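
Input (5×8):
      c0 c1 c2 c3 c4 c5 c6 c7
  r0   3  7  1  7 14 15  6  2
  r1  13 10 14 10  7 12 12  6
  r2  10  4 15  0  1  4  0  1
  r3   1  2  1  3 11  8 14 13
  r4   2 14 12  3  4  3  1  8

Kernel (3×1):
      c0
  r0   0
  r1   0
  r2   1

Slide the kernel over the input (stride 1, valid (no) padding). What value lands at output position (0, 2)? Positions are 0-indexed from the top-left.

15

The receptive field on the input at this output position is [1 / 14 / 15]. Elementwise product with the kernel and sum: 15·1.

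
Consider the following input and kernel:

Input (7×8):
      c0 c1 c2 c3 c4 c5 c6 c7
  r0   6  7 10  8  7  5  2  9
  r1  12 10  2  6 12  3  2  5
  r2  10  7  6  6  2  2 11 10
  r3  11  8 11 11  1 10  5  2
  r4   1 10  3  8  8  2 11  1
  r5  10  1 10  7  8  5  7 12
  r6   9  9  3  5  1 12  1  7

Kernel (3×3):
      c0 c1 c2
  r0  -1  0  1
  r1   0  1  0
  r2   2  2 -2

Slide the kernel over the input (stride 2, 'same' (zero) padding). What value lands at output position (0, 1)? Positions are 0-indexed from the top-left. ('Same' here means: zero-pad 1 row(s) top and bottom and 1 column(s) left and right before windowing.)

The receptive field on the zero-padded input at this output position is [0 0 0 / 7 10 8 / 10 2 6]. Elementwise product with the kernel and sum: 0·-1 + 0·1 + 10·1 + 10·2 + 2·2 + 6·-2.

22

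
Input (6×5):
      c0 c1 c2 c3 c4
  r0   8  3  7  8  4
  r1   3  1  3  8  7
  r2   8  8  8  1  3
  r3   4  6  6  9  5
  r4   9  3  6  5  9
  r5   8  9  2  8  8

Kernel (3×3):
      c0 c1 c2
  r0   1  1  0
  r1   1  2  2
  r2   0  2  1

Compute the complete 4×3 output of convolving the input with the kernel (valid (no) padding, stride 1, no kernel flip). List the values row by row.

46 50 53
62 51 50
56 69 62
57 49 73

Output[0,0]: The receptive field on the input at this output position is [8 3 7 / 3 1 3 / 8 8 8]. Elementwise product with the kernel and sum: 8·1 + 3·1 + 3·1 + 1·2 + 3·2 + 8·2 + 8·1.
Output[0,1]: The receptive field on the input at this output position is [3 7 8 / 1 3 8 / 8 8 1]. Elementwise product with the kernel and sum: 3·1 + 7·1 + 1·1 + 3·2 + 8·2 + 8·2 + 1·1.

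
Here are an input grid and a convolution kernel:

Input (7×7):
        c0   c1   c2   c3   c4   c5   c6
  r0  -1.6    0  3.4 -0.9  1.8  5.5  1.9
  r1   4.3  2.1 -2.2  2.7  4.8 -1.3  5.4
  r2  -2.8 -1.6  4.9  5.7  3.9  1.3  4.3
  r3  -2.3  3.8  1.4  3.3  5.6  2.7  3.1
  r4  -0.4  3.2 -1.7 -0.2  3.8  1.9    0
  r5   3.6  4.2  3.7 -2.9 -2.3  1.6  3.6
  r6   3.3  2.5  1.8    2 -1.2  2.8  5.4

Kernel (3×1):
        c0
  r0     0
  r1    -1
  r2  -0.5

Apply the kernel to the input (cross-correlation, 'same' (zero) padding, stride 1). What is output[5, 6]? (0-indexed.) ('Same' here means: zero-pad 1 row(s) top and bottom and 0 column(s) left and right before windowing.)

The receptive field on the zero-padded input at this output position is [0 / 3.6 / 5.4]. Elementwise product with the kernel and sum: 3.6·-1 + 5.4·-0.5.

-6.3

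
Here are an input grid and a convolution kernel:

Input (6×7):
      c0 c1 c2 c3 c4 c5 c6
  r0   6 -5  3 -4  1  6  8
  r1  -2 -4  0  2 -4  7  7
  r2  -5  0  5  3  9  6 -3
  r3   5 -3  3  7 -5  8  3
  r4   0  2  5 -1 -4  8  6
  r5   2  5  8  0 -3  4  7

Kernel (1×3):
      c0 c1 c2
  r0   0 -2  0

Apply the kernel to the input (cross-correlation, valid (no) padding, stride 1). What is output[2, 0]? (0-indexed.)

0

The receptive field on the input at this output position is [-5 0 5]. Elementwise product with the kernel and sum: 0·-2.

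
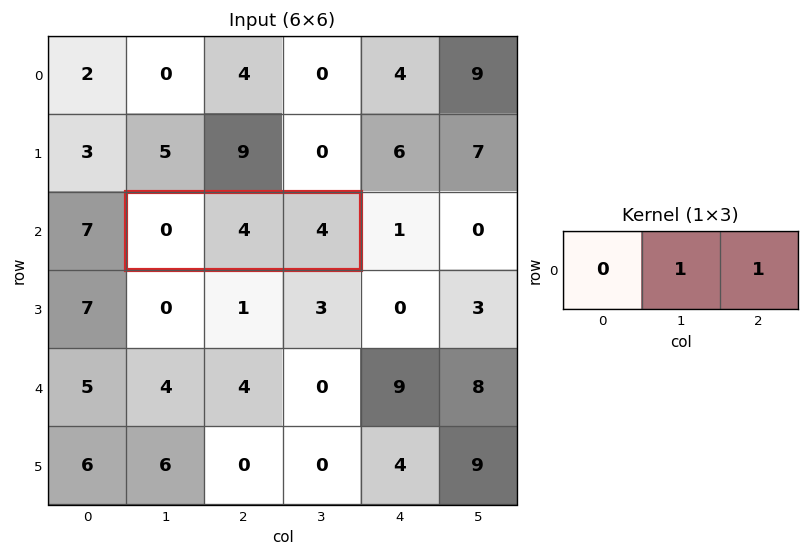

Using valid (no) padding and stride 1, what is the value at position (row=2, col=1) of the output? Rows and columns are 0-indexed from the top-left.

The receptive field on the input at this output position is [0 4 4]. Elementwise product with the kernel and sum: 4·1 + 4·1.

8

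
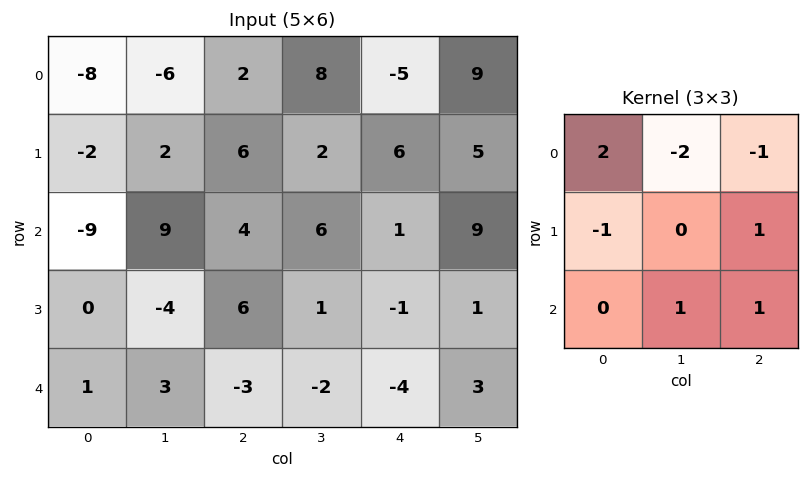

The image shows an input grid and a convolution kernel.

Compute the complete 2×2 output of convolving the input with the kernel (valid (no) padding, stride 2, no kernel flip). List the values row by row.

Output[0,0]: The receptive field on the input at this output position is [-8 -6 2 / -2 2 6 / -9 9 4]. Elementwise product with the kernel and sum: -8·2 + -6·-2 + 2·-1 + -2·-1 + 6·1 + 9·1 + 4·1.
Output[0,1]: The receptive field on the input at this output position is [2 8 -5 / 6 2 6 / 4 6 1]. Elementwise product with the kernel and sum: 2·2 + 8·-2 + -5·-1 + 6·-1 + 6·1 + 6·1 + 1·1.

15 0
-34 -18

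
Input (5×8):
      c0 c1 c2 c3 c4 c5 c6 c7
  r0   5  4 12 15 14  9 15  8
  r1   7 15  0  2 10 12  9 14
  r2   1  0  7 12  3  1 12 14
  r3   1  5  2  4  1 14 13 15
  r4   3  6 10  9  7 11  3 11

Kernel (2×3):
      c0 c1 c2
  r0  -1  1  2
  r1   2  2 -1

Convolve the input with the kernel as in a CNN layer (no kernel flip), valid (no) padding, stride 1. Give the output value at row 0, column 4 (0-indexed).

The receptive field on the input at this output position is [14 9 15 / 10 12 9]. Elementwise product with the kernel and sum: 14·-1 + 9·1 + 15·2 + 10·2 + 12·2 + 9·-1.

60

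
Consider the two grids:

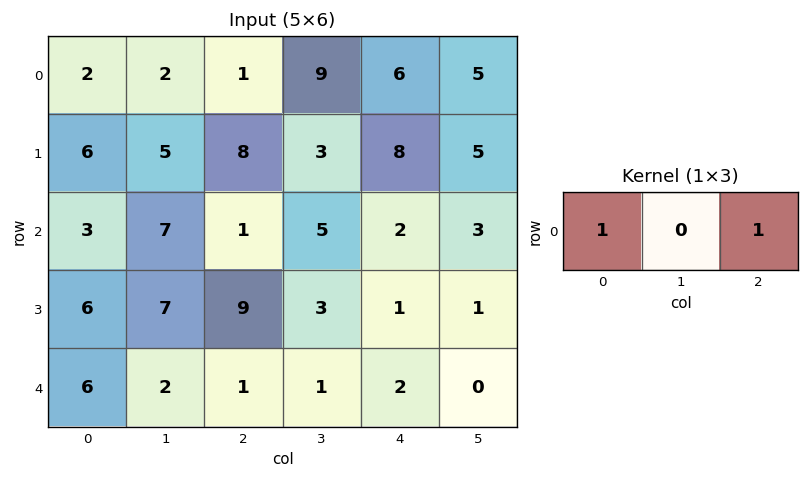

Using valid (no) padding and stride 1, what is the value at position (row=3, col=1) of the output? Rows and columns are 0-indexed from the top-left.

10

The receptive field on the input at this output position is [7 9 3]. Elementwise product with the kernel and sum: 7·1 + 3·1.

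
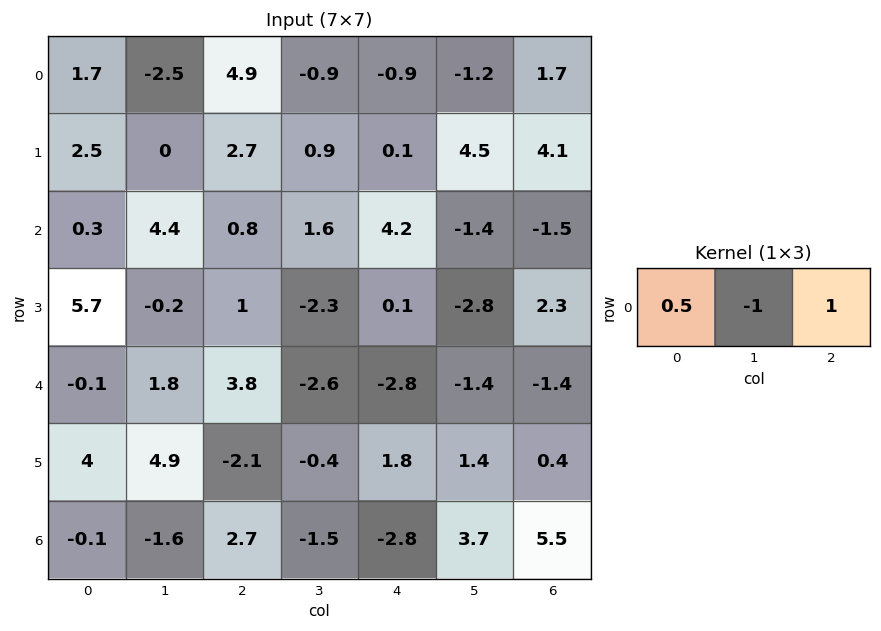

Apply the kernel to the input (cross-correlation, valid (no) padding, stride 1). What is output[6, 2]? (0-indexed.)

The receptive field on the input at this output position is [2.7 -1.5 -2.8]. Elementwise product with the kernel and sum: 2.7·0.5 + -1.5·-1 + -2.8·1.

0.05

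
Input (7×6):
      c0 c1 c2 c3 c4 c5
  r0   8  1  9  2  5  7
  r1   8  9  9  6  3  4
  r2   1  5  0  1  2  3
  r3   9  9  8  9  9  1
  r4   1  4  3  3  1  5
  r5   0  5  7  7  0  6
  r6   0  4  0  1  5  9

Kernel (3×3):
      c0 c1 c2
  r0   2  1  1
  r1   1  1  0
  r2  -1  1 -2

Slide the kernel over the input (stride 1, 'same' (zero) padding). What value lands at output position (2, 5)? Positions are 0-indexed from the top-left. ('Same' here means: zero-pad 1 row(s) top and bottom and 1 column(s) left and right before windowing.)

The receptive field on the zero-padded input at this output position is [3 4 0 / 2 3 0 / 9 1 0]. Elementwise product with the kernel and sum: 3·2 + 4·1 + 0·1 + 2·1 + 3·1 + 9·-1 + 1·1 + 0·-2.

7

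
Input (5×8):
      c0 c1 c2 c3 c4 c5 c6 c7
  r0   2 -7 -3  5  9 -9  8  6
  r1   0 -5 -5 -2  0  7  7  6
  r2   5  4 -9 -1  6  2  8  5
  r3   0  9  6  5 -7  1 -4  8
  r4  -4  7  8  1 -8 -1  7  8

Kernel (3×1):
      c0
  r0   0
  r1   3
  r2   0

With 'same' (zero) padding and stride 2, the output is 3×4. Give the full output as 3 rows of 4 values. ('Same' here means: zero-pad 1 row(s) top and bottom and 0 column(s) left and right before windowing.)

Output[0,0]: The receptive field on the zero-padded input at this output position is [0 / 2 / 0]. Elementwise product with the kernel and sum: 2·3.

6 -9 27 24
15 -27 18 24
-12 24 -24 21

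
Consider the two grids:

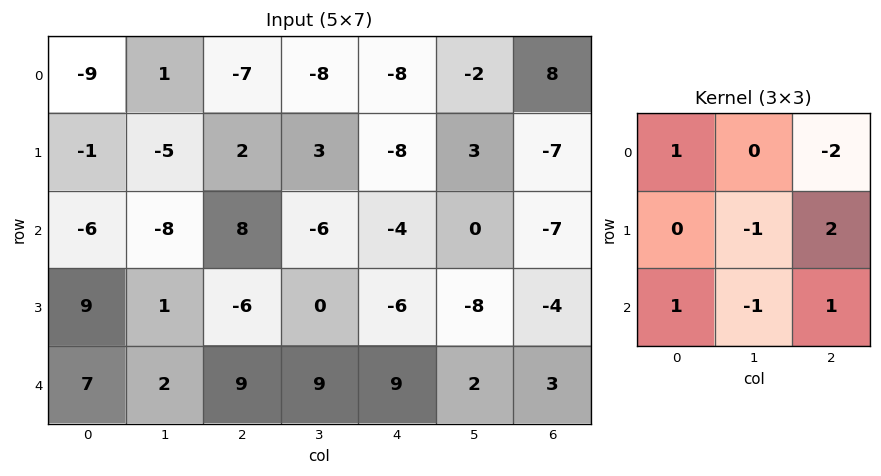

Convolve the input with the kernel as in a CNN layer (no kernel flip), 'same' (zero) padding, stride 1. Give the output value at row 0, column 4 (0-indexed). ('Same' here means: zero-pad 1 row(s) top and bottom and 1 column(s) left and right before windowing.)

The receptive field on the zero-padded input at this output position is [0 0 0 / -8 -8 -2 / 3 -8 3]. Elementwise product with the kernel and sum: 0·1 + 0·-2 + -8·-1 + -2·2 + 3·1 + -8·-1 + 3·1.

18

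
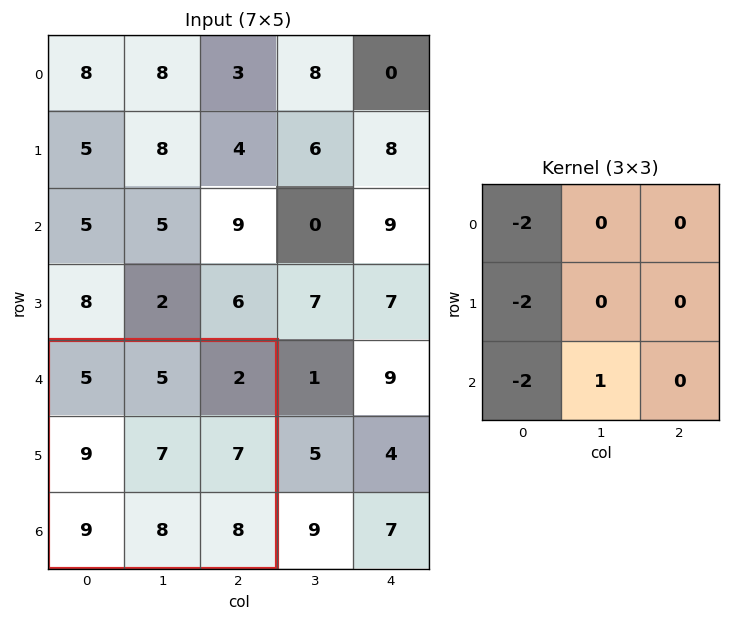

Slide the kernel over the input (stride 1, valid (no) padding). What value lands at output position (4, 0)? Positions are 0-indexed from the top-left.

The receptive field on the input at this output position is [5 5 2 / 9 7 7 / 9 8 8]. Elementwise product with the kernel and sum: 5·-2 + 9·-2 + 9·-2 + 8·1.

-38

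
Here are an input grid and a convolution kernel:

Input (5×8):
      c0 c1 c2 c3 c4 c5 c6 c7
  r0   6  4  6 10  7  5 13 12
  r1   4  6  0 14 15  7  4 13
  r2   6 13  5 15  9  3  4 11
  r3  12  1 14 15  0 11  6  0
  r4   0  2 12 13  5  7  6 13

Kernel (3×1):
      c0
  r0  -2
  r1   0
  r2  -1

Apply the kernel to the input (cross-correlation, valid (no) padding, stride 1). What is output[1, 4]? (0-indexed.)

-30

The receptive field on the input at this output position is [15 / 9 / 0]. Elementwise product with the kernel and sum: 15·-2 + 0·-1.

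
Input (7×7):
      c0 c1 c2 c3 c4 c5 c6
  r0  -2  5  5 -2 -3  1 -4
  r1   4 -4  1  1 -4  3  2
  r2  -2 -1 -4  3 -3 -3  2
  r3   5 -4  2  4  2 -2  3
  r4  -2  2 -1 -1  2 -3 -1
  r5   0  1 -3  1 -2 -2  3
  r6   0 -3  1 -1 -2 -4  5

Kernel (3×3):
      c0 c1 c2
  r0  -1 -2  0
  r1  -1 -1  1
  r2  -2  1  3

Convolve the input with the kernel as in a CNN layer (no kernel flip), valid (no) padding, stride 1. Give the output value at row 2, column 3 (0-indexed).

The receptive field on the input at this output position is [3 -3 -3 / 4 2 -2 / -1 2 -3]. Elementwise product with the kernel and sum: 3·-1 + -3·-2 + 4·-1 + 2·-1 + -2·1 + -1·-2 + 2·1 + -3·3.

-10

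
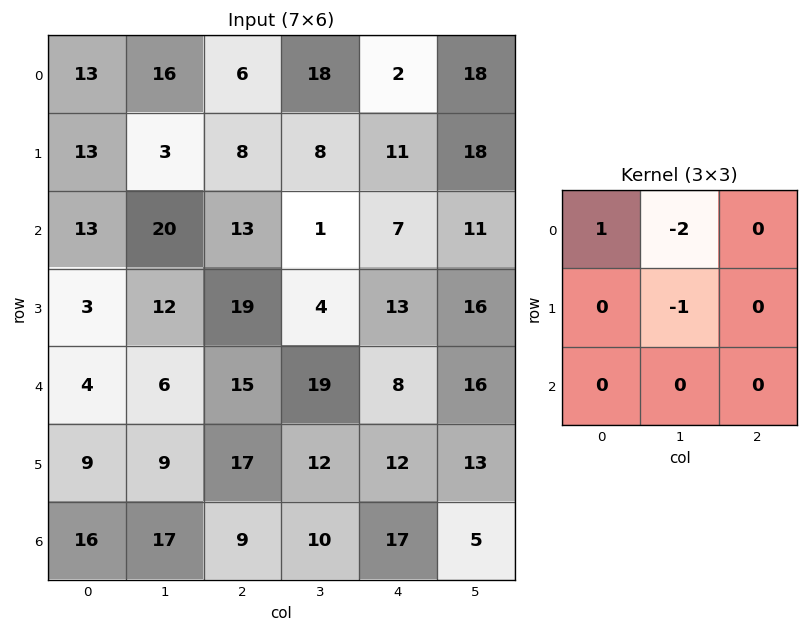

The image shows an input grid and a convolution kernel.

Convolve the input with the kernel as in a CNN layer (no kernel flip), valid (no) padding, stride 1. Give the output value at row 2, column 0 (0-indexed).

The receptive field on the input at this output position is [13 20 13 / 3 12 19 / 4 6 15]. Elementwise product with the kernel and sum: 13·1 + 20·-2 + 12·-1.

-39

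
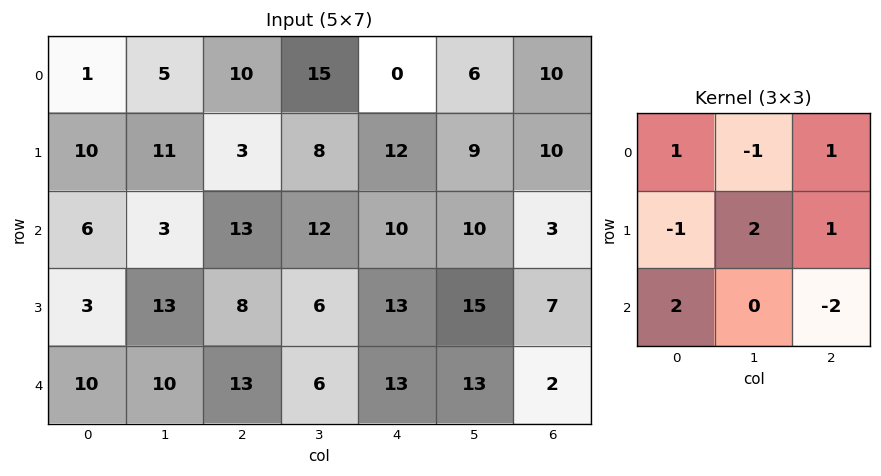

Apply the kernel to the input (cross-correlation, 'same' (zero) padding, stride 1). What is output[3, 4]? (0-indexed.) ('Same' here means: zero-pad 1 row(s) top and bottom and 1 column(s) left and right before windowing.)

The receptive field on the zero-padded input at this output position is [12 10 10 / 6 13 15 / 6 13 13]. Elementwise product with the kernel and sum: 12·1 + 10·-1 + 10·1 + 6·-1 + 13·2 + 15·1 + 6·2 + 13·-2.

33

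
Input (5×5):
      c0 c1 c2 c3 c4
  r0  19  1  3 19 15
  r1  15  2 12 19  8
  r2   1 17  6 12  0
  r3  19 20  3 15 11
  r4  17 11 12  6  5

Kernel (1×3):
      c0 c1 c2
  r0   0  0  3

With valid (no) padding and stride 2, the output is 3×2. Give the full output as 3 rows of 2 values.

Output[0,0]: The receptive field on the input at this output position is [19 1 3]. Elementwise product with the kernel and sum: 3·3.
Output[0,1]: The receptive field on the input at this output position is [3 19 15]. Elementwise product with the kernel and sum: 15·3.

9 45
18 0
36 15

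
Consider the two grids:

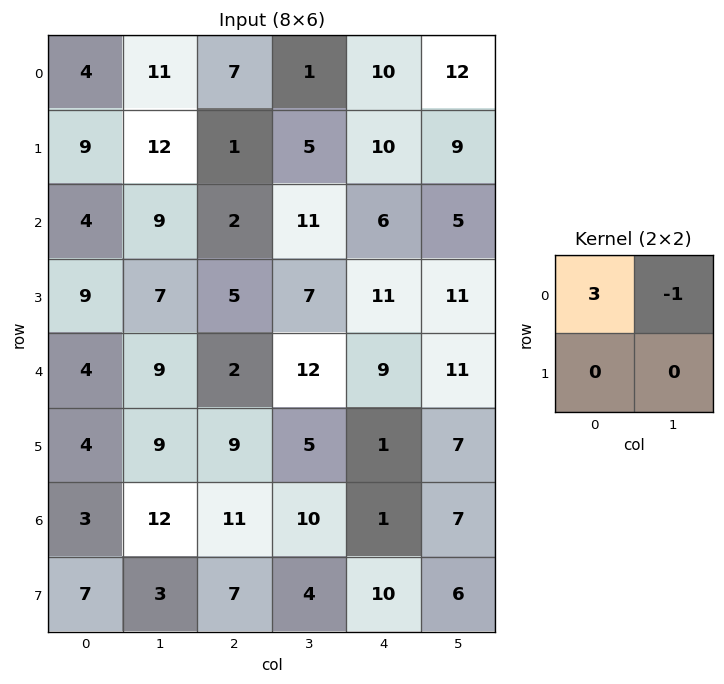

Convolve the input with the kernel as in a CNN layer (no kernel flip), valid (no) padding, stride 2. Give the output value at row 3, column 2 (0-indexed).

The receptive field on the input at this output position is [1 7 / 10 6]. Elementwise product with the kernel and sum: 1·3 + 7·-1.

-4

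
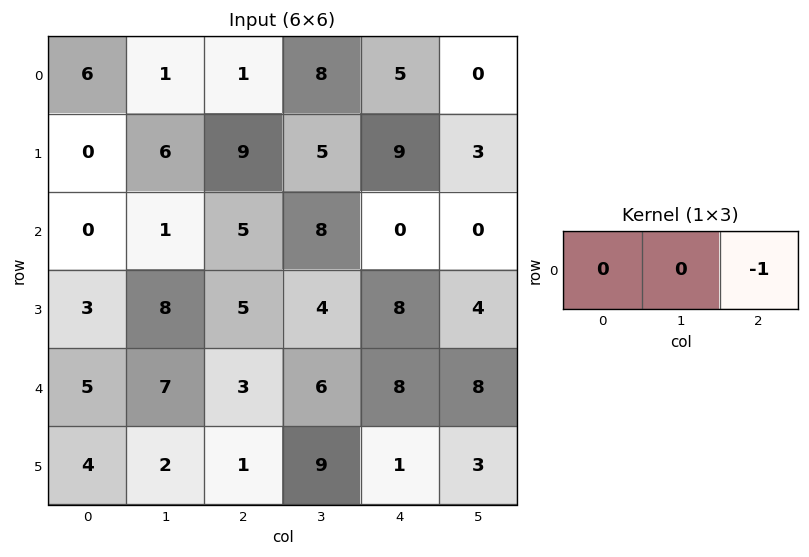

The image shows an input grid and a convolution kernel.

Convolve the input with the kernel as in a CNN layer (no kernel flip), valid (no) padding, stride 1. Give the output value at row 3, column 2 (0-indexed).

-8

The receptive field on the input at this output position is [5 4 8]. Elementwise product with the kernel and sum: 8·-1.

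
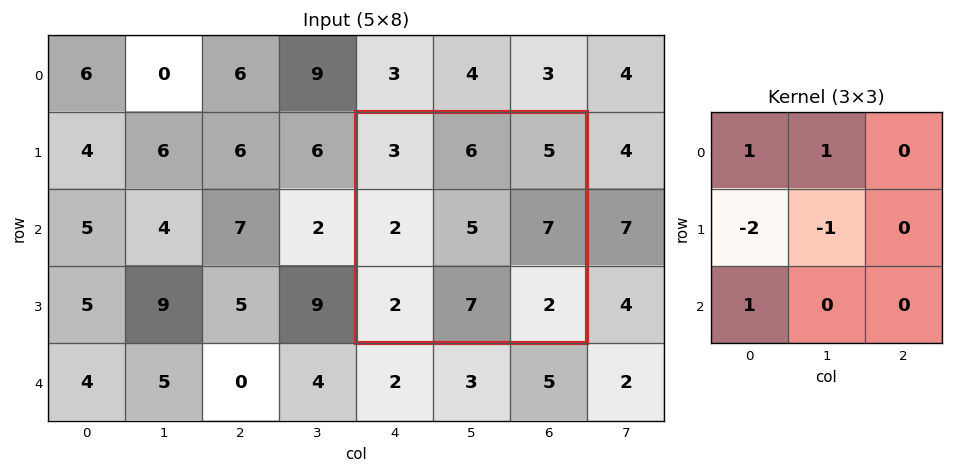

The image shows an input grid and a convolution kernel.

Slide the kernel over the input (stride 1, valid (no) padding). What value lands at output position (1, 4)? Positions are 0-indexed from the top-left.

2

The receptive field on the input at this output position is [3 6 5 / 2 5 7 / 2 7 2]. Elementwise product with the kernel and sum: 3·1 + 6·1 + 2·-2 + 5·-1 + 2·1.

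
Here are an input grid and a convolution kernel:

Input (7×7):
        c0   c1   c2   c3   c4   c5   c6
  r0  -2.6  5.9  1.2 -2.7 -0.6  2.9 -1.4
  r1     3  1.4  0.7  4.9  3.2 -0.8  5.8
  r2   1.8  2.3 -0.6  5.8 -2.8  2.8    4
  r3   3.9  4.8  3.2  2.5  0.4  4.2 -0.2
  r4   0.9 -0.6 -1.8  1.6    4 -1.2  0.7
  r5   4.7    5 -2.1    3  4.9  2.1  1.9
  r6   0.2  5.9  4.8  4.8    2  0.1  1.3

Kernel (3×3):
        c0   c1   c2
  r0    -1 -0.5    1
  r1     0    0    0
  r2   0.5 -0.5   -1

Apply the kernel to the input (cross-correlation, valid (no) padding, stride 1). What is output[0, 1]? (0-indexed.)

The receptive field on the input at this output position is [5.9 1.2 -2.7 / 1.4 0.7 4.9 / 2.3 -0.6 5.8]. Elementwise product with the kernel and sum: 5.9·-1 + 1.2·-0.5 + -2.7·1 + 2.3·0.5 + -0.6·-0.5 + 5.8·-1.

-13.55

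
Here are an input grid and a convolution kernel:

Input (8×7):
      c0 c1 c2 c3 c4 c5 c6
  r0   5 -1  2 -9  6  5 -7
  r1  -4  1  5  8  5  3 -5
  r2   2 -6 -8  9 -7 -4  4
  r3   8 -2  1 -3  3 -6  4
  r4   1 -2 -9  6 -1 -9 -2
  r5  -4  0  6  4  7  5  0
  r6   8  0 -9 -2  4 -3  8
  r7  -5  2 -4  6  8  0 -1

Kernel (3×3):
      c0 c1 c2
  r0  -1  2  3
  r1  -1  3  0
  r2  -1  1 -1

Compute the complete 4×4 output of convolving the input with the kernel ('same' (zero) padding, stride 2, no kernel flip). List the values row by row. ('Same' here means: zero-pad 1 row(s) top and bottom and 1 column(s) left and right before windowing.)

10 3 21 -34
11 21 -7 13
9 -28 -20 12
9 -15 41 21

Output[0,0]: The receptive field on the zero-padded input at this output position is [0 0 0 / 0 5 -1 / 0 -4 1]. Elementwise product with the kernel and sum: 0·-1 + 0·2 + 0·3 + 0·-1 + 5·3 + 0·-1 + -4·1 + 1·-1.
Output[0,1]: The receptive field on the zero-padded input at this output position is [0 0 0 / -1 2 -9 / 1 5 8]. Elementwise product with the kernel and sum: 0·-1 + 0·2 + 0·3 + -1·-1 + 2·3 + 1·-1 + 5·1 + 8·-1.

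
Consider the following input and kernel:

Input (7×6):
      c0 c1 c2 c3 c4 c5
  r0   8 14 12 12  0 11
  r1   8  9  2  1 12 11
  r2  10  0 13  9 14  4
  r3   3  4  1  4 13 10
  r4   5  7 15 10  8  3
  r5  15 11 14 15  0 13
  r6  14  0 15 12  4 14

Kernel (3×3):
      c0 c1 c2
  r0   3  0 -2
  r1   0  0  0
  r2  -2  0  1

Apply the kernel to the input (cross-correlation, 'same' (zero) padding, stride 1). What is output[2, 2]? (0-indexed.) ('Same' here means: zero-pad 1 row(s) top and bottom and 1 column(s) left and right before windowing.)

21

The receptive field on the zero-padded input at this output position is [9 2 1 / 0 13 9 / 4 1 4]. Elementwise product with the kernel and sum: 9·3 + 1·-2 + 4·-2 + 4·1.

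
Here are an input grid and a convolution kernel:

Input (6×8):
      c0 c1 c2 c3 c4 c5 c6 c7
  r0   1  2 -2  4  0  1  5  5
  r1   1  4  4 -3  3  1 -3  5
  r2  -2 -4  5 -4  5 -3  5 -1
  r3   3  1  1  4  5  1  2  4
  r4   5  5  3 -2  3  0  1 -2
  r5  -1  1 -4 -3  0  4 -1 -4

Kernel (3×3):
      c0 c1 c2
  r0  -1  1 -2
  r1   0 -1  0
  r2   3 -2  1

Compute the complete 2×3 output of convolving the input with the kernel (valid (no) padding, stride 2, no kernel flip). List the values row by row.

Output[0,0]: The receptive field on the input at this output position is [1 2 -2 / 1 4 4 / -2 -4 5]. Elementwise product with the kernel and sum: 1·-1 + 2·1 + -2·-2 + 4·-1 + -2·3 + -4·-2 + 5·1.

8 37 16
-5 -7 -9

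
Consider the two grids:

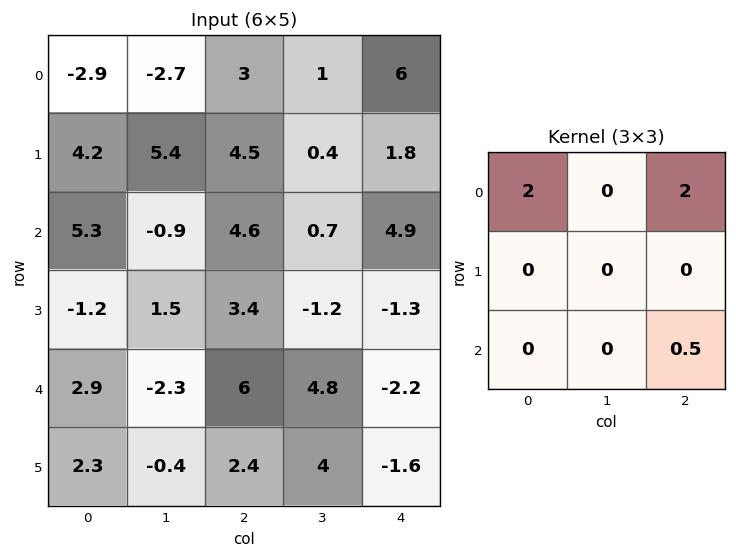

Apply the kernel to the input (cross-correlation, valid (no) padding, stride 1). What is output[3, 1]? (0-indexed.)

2.6

The receptive field on the input at this output position is [1.5 3.4 -1.2 / -2.3 6 4.8 / -0.4 2.4 4]. Elementwise product with the kernel and sum: 1.5·2 + -1.2·2 + 4·0.5.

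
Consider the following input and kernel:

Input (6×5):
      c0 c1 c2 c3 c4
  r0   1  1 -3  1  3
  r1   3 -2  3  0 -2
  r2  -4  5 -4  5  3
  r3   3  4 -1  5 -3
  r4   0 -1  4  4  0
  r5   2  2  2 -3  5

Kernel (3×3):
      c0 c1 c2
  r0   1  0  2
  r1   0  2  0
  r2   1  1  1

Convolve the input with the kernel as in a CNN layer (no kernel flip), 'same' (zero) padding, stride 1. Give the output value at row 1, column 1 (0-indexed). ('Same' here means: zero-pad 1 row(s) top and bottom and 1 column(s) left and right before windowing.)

-12

The receptive field on the zero-padded input at this output position is [1 1 -3 / 3 -2 3 / -4 5 -4]. Elementwise product with the kernel and sum: 1·1 + -3·2 + -2·2 + -4·1 + 5·1 + -4·1.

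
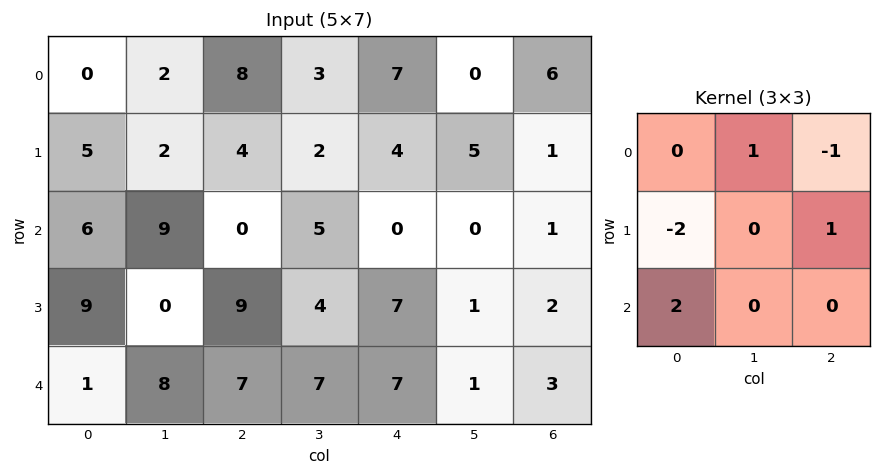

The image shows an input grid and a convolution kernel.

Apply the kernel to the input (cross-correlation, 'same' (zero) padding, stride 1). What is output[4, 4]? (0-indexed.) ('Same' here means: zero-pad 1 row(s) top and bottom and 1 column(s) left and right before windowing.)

-7

The receptive field on the zero-padded input at this output position is [4 7 1 / 7 7 1 / 0 0 0]. Elementwise product with the kernel and sum: 7·1 + 1·-1 + 7·-2 + 1·1 + 0·2.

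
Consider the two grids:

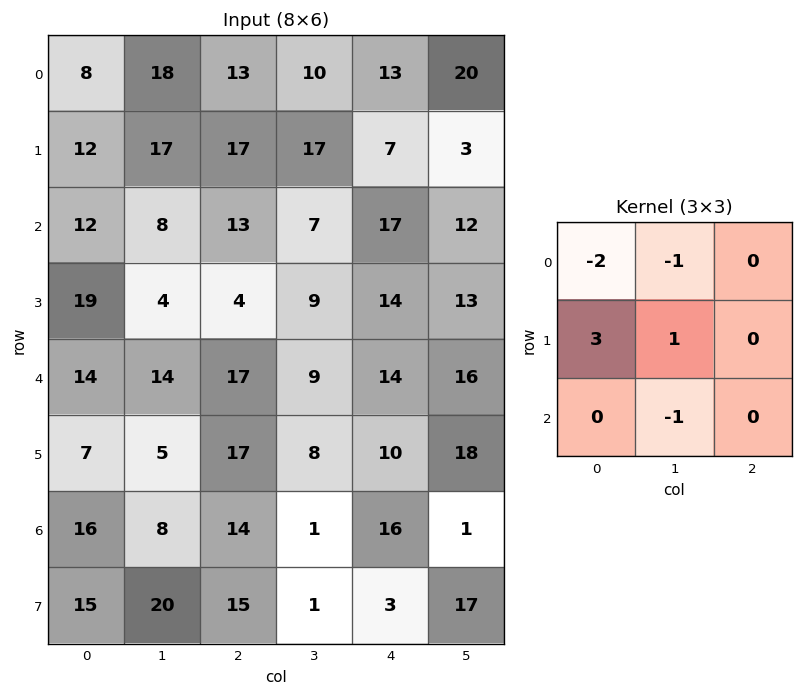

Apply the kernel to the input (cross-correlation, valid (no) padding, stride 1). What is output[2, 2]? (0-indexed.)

The receptive field on the input at this output position is [13 7 17 / 4 9 14 / 17 9 14]. Elementwise product with the kernel and sum: 13·-2 + 7·-1 + 4·3 + 9·1 + 9·-1.

-21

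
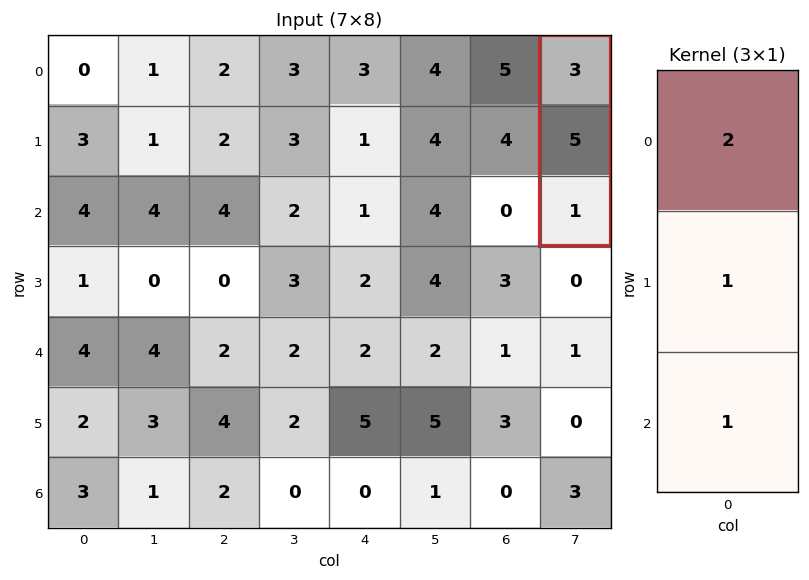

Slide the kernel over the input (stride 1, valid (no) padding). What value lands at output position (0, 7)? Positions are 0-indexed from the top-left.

12

The receptive field on the input at this output position is [3 / 5 / 1]. Elementwise product with the kernel and sum: 3·2 + 5·1 + 1·1.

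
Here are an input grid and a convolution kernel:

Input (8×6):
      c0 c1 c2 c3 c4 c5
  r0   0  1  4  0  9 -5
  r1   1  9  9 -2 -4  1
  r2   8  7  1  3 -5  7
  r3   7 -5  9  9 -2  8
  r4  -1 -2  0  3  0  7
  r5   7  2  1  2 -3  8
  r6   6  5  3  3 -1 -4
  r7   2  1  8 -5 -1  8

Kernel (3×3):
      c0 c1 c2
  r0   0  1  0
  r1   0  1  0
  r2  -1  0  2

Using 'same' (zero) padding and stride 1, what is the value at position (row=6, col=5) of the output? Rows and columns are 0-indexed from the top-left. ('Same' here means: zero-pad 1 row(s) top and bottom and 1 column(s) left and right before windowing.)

5

The receptive field on the zero-padded input at this output position is [-3 8 0 / -1 -4 0 / -1 8 0]. Elementwise product with the kernel and sum: 8·1 + -4·1 + -1·-1 + 0·2.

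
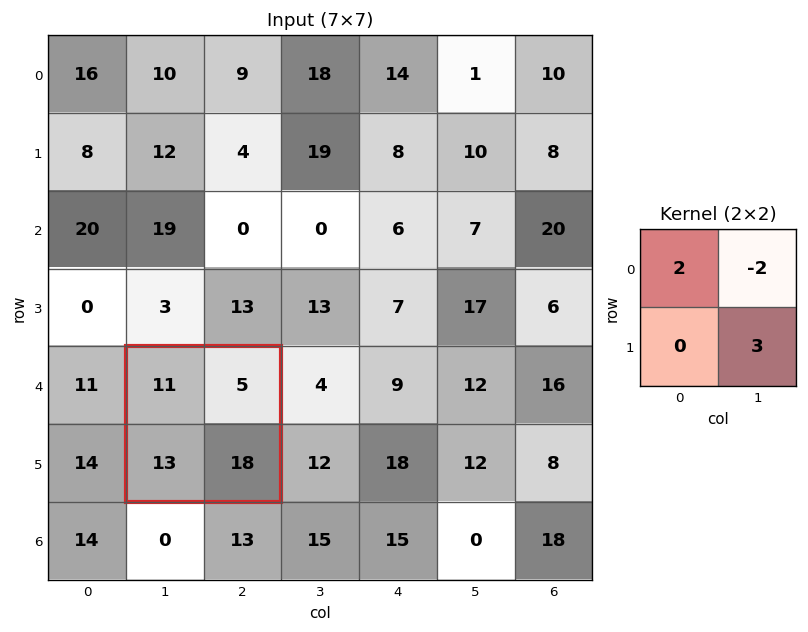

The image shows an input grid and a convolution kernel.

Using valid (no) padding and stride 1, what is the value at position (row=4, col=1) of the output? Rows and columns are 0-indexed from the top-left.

66

The receptive field on the input at this output position is [11 5 / 13 18]. Elementwise product with the kernel and sum: 11·2 + 5·-2 + 18·3.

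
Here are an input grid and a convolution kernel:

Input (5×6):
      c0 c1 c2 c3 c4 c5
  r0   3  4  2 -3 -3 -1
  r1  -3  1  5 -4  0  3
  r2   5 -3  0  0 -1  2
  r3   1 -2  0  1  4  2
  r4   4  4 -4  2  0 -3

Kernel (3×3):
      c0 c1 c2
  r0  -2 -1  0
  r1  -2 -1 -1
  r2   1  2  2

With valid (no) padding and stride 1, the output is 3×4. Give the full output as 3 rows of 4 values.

Output[0,0]: The receptive field on the input at this output position is [3 4 2 / -3 1 5 / 5 -3 0]. Elementwise product with the kernel and sum: 3·-2 + 4·-1 + -3·-2 + 1·-1 + 5·-1 + 5·1 + -3·2 + 0·2.

-11 -16 -9 16
-5 -1 5 20
-3 9 -5 -11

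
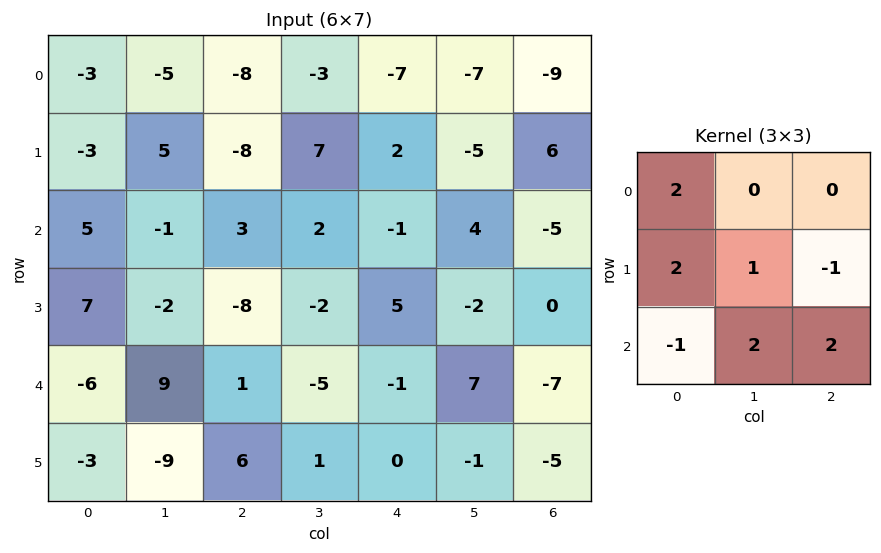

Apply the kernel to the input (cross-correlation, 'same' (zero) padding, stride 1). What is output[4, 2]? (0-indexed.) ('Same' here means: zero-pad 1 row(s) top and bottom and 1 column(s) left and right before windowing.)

43

The receptive field on the zero-padded input at this output position is [-2 -8 -2 / 9 1 -5 / -9 6 1]. Elementwise product with the kernel and sum: -2·2 + 9·2 + 1·1 + -5·-1 + -9·-1 + 6·2 + 1·2.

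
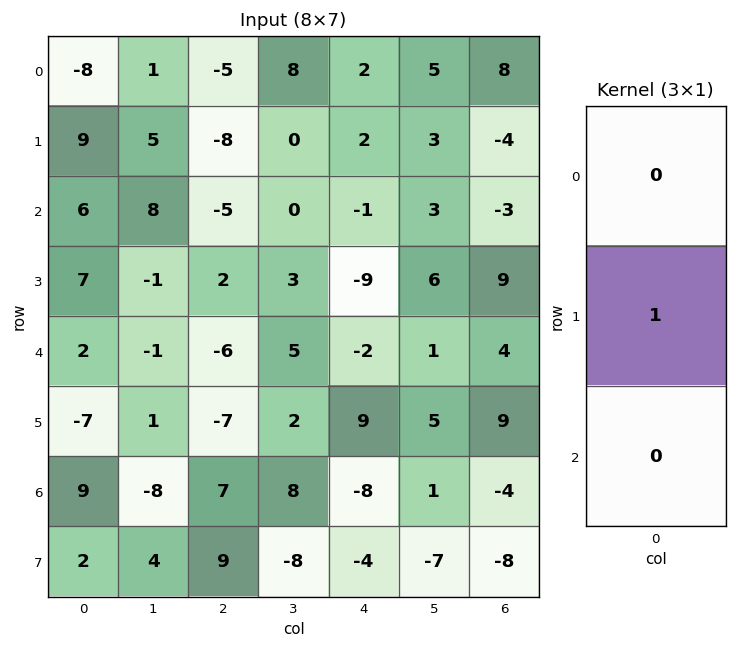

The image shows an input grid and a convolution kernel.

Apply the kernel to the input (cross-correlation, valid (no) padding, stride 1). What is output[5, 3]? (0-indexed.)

The receptive field on the input at this output position is [2 / 8 / -8]. Elementwise product with the kernel and sum: 8·1.

8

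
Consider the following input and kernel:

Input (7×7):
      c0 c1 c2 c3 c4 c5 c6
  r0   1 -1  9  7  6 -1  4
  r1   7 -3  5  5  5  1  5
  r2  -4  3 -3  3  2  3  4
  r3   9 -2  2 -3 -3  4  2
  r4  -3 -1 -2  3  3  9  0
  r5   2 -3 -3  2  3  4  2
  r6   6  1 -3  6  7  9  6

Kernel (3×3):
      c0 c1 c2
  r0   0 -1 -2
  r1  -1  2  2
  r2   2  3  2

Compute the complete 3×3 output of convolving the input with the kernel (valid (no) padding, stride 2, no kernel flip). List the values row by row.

Output[0,0]: The receptive field on the input at this output position is [1 -1 9 / 7 -3 5 / -4 3 -3]. Elementwise product with the kernel and sum: -1·-1 + 9·-2 + 7·-1 + -3·2 + 5·2 + -4·2 + 3·3 + -3·2.

-25 3 21
-19 -10 37
0 30 53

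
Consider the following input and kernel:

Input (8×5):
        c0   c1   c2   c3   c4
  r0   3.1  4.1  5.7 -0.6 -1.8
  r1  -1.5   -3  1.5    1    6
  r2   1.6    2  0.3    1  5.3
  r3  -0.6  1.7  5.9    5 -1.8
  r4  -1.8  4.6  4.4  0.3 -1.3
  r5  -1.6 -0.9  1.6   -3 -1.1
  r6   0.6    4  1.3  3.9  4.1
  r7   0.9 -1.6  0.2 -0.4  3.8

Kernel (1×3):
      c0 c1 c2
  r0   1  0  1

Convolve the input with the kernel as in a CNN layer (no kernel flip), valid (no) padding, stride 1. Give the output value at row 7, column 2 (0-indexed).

The receptive field on the input at this output position is [0.2 -0.4 3.8]. Elementwise product with the kernel and sum: 0.2·1 + 3.8·1.

4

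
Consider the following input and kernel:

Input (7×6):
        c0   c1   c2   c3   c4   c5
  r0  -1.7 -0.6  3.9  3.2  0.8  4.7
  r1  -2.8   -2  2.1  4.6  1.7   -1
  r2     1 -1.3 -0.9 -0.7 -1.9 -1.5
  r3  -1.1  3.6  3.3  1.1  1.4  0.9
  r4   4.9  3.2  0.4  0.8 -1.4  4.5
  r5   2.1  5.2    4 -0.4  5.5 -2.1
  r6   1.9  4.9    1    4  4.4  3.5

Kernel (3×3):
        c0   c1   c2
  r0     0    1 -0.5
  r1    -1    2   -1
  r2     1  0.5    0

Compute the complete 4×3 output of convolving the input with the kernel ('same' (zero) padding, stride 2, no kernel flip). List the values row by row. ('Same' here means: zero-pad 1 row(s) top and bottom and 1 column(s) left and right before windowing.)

-4.2 4.25 -0.85
0.95 5.25 2.4
4.75 6.75 -4.8
-1.6 -2.7 7.85

Output[0,0]: The receptive field on the zero-padded input at this output position is [0 0 0 / 0 -1.7 -0.6 / 0 -2.8 -2]. Elementwise product with the kernel and sum: 0·1 + 0·-0.5 + 0·-1 + -1.7·2 + -0.6·-1 + 0·1 + -2.8·0.5.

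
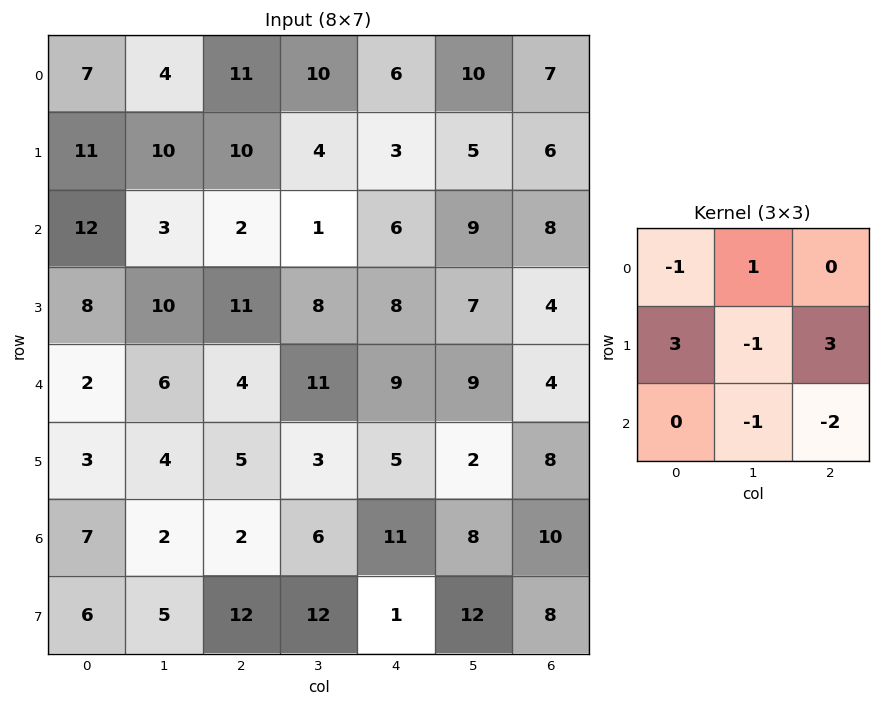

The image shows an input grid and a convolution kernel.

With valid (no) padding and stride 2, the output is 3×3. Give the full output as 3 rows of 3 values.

43 21 1
24 19 15
18 6 9

Output[0,0]: The receptive field on the input at this output position is [7 4 11 / 11 10 10 / 12 3 2]. Elementwise product with the kernel and sum: 7·-1 + 4·1 + 11·3 + 10·-1 + 10·3 + 3·-1 + 2·-2.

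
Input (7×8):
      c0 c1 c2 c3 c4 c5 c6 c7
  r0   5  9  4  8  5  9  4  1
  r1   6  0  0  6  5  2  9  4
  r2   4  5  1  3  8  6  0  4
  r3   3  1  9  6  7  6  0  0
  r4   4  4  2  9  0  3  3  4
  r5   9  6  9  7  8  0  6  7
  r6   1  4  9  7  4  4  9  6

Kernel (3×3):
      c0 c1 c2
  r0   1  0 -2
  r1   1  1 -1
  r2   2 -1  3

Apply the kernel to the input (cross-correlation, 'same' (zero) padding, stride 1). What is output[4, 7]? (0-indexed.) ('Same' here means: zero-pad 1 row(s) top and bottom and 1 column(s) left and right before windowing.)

The receptive field on the zero-padded input at this output position is [0 0 0 / 3 4 0 / 6 7 0]. Elementwise product with the kernel and sum: 0·1 + 0·-2 + 3·1 + 4·1 + 0·-1 + 6·2 + 7·-1 + 0·3.

12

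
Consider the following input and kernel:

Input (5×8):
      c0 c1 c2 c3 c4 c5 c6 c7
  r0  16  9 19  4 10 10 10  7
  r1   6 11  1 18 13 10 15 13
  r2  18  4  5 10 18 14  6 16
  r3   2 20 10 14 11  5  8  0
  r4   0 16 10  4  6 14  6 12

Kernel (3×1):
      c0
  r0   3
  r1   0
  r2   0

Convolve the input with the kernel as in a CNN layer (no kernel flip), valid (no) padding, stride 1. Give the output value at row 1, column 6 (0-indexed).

The receptive field on the input at this output position is [15 / 6 / 8]. Elementwise product with the kernel and sum: 15·3.

45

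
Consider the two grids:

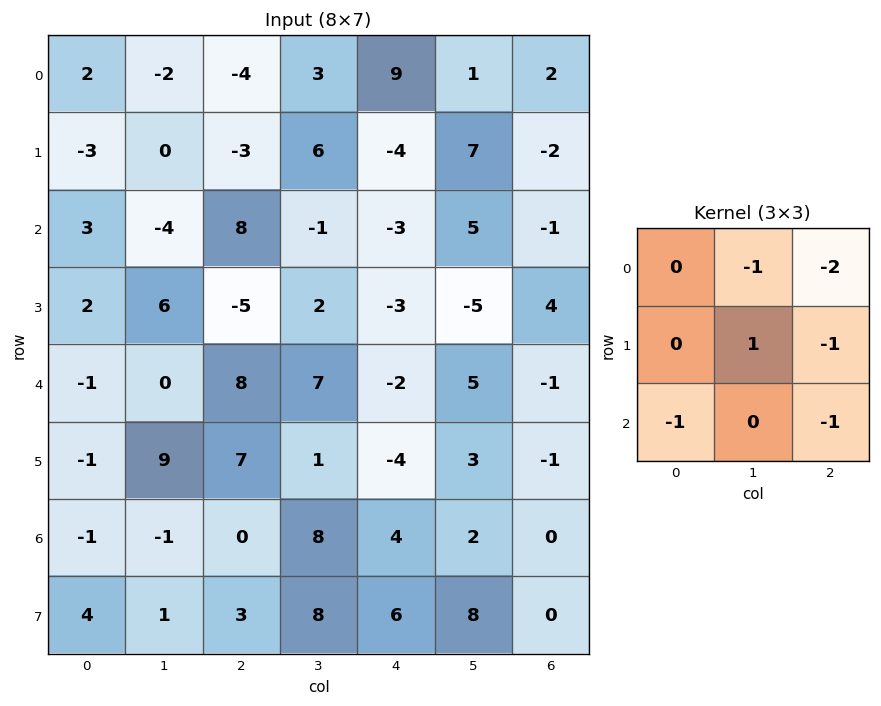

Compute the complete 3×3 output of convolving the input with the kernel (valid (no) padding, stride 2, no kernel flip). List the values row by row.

Output[0,0]: The receptive field on the input at this output position is [2 -2 -4 / -3 0 -3 / 3 -4 8]. Elementwise product with the kernel and sum: -2·-1 + -4·-2 + 0·1 + -3·-1 + 3·-1 + 8·-1.
Output[0,1]: The receptive field on the input at this output position is [-4 3 9 / -3 6 -4 / 8 -1 -3]. Elementwise product with the kernel and sum: 3·-1 + 9·-2 + 6·1 + -4·-1 + 8·-1 + -3·-1.

2 -16 8
-8 6 -9
-13 -2 -3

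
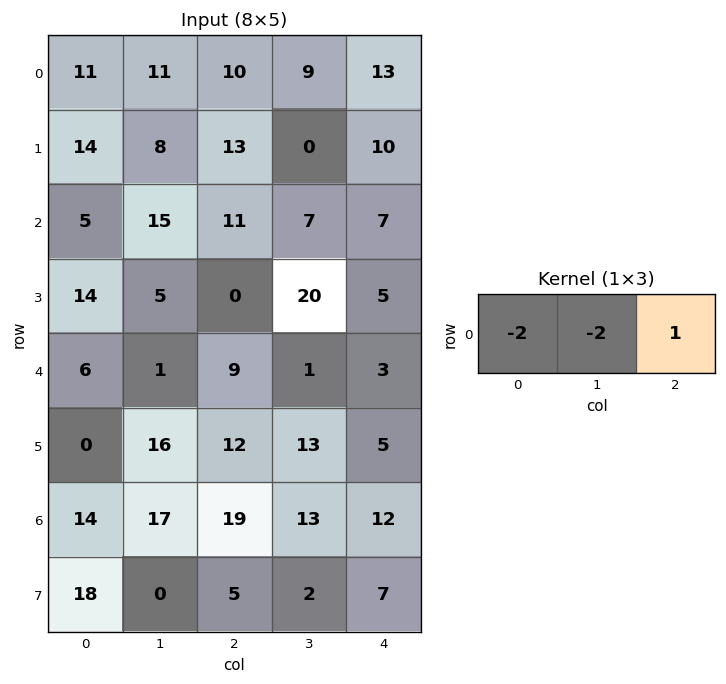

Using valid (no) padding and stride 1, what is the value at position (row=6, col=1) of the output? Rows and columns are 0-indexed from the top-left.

The receptive field on the input at this output position is [17 19 13]. Elementwise product with the kernel and sum: 17·-2 + 19·-2 + 13·1.

-59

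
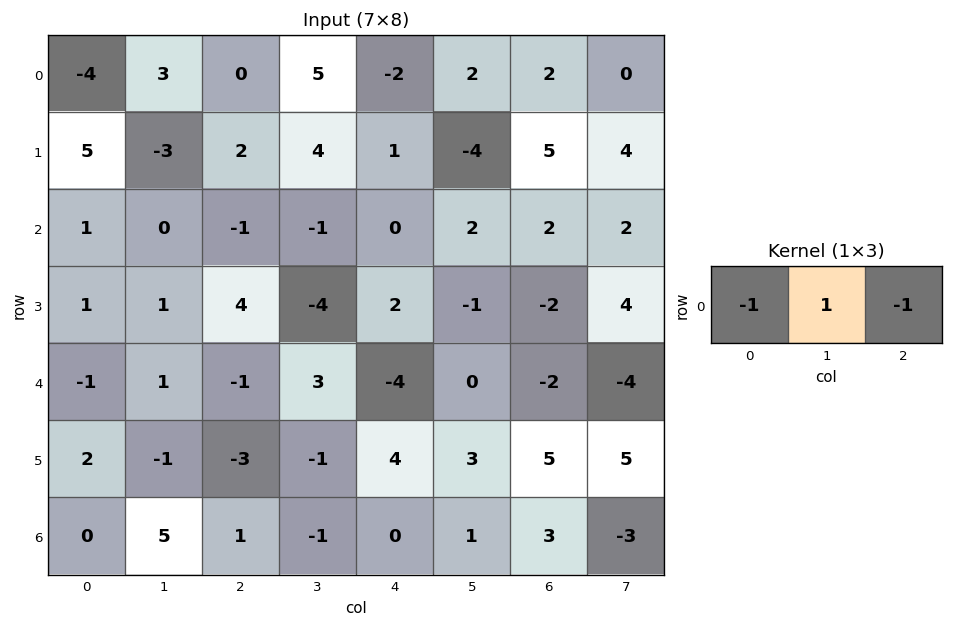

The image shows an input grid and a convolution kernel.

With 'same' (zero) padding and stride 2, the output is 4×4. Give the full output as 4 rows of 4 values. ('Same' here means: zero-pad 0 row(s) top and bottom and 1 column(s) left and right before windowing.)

-7 -8 -9 0
1 0 -1 -2
-2 -5 -7 2
-5 -3 0 5

Output[0,0]: The receptive field on the zero-padded input at this output position is [0 -4 3]. Elementwise product with the kernel and sum: 0·-1 + -4·1 + 3·-1.
Output[0,1]: The receptive field on the zero-padded input at this output position is [3 0 5]. Elementwise product with the kernel and sum: 3·-1 + 0·1 + 5·-1.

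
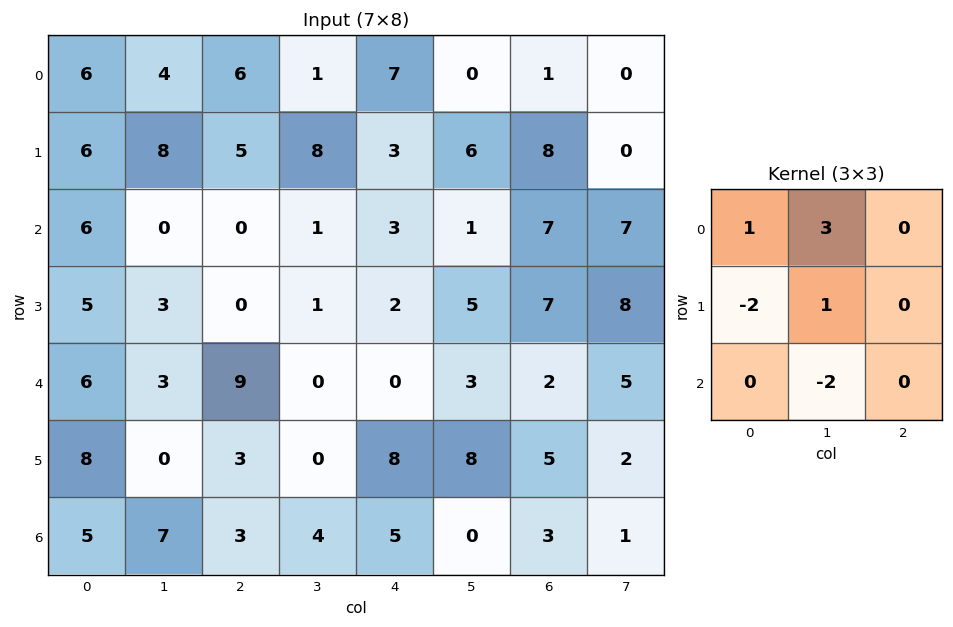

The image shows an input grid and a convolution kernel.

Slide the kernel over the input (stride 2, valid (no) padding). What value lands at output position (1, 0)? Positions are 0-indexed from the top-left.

-7

The receptive field on the input at this output position is [6 0 0 / 5 3 0 / 6 3 9]. Elementwise product with the kernel and sum: 6·1 + 0·3 + 5·-2 + 3·1 + 3·-2.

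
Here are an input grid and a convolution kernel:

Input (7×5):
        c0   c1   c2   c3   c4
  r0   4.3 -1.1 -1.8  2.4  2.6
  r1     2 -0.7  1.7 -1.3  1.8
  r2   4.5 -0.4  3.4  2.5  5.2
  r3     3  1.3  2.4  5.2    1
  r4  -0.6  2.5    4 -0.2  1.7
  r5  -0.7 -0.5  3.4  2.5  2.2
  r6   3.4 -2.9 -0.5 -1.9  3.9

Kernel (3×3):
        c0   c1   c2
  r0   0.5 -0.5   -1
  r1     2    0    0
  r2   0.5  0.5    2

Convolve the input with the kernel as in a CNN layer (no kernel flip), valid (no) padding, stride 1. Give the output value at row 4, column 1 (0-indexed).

-7.05

The receptive field on the input at this output position is [2.5 4 -0.2 / -0.5 3.4 2.5 / -2.9 -0.5 -1.9]. Elementwise product with the kernel and sum: 2.5·0.5 + 4·-0.5 + -0.2·-1 + -0.5·2 + -2.9·0.5 + -0.5·0.5 + -1.9·2.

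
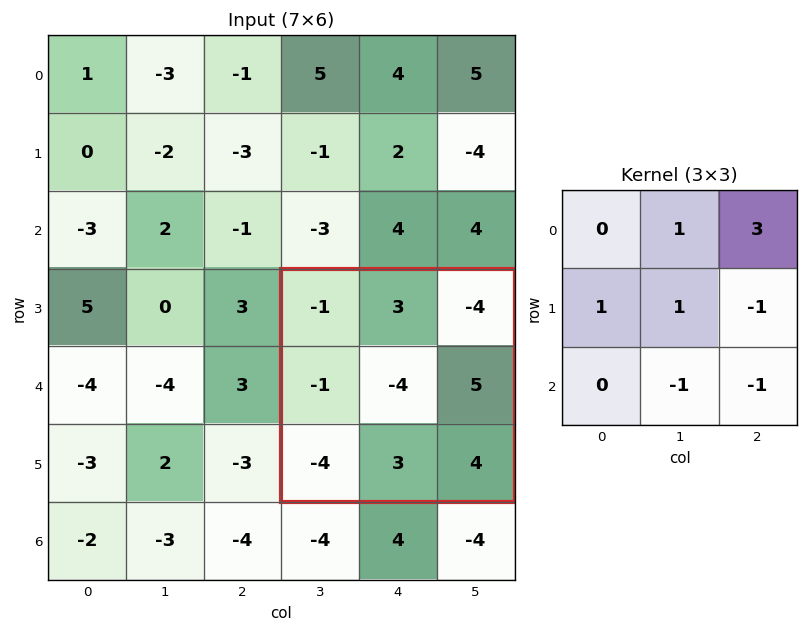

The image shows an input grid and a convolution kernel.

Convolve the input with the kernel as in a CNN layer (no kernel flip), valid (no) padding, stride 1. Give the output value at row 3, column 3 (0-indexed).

-26

The receptive field on the input at this output position is [-1 3 -4 / -1 -4 5 / -4 3 4]. Elementwise product with the kernel and sum: 3·1 + -4·3 + -1·1 + -4·1 + 5·-1 + 3·-1 + 4·-1.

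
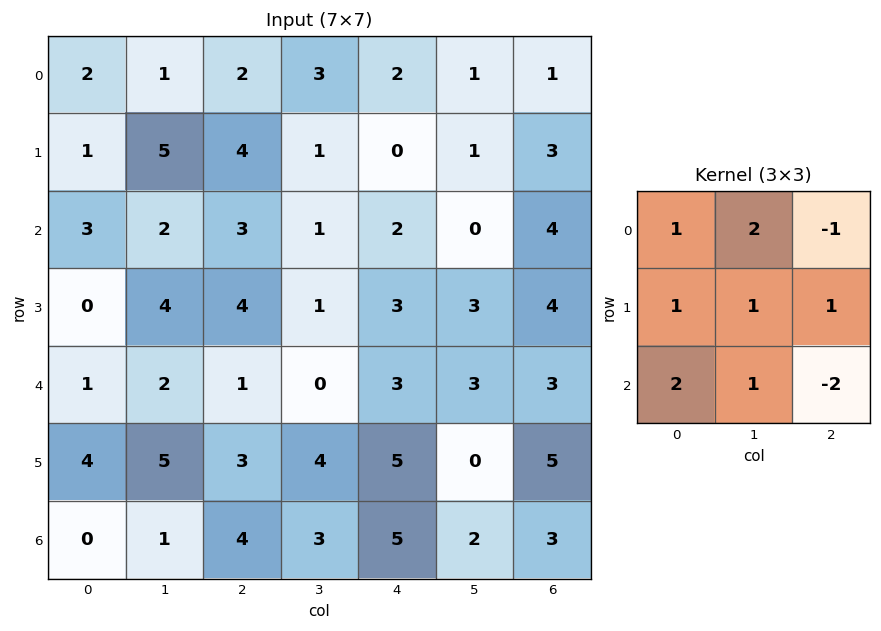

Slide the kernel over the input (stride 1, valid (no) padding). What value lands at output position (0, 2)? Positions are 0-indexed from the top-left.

The receptive field on the input at this output position is [2 3 2 / 4 1 0 / 3 1 2]. Elementwise product with the kernel and sum: 2·1 + 3·2 + 2·-1 + 4·1 + 1·1 + 0·1 + 3·2 + 1·1 + 2·-2.

14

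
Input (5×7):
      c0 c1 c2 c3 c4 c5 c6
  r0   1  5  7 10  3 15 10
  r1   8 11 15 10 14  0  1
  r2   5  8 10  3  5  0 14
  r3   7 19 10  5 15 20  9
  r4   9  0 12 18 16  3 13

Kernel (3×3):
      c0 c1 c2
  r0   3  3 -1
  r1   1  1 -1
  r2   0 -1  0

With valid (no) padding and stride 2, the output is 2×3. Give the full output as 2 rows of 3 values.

7 56 57
45 16 24

Output[0,0]: The receptive field on the input at this output position is [1 5 7 / 8 11 15 / 5 8 10]. Elementwise product with the kernel and sum: 1·3 + 5·3 + 7·-1 + 8·1 + 11·1 + 15·-1 + 8·-1.
Output[0,1]: The receptive field on the input at this output position is [7 10 3 / 15 10 14 / 10 3 5]. Elementwise product with the kernel and sum: 7·3 + 10·3 + 3·-1 + 15·1 + 10·1 + 14·-1 + 3·-1.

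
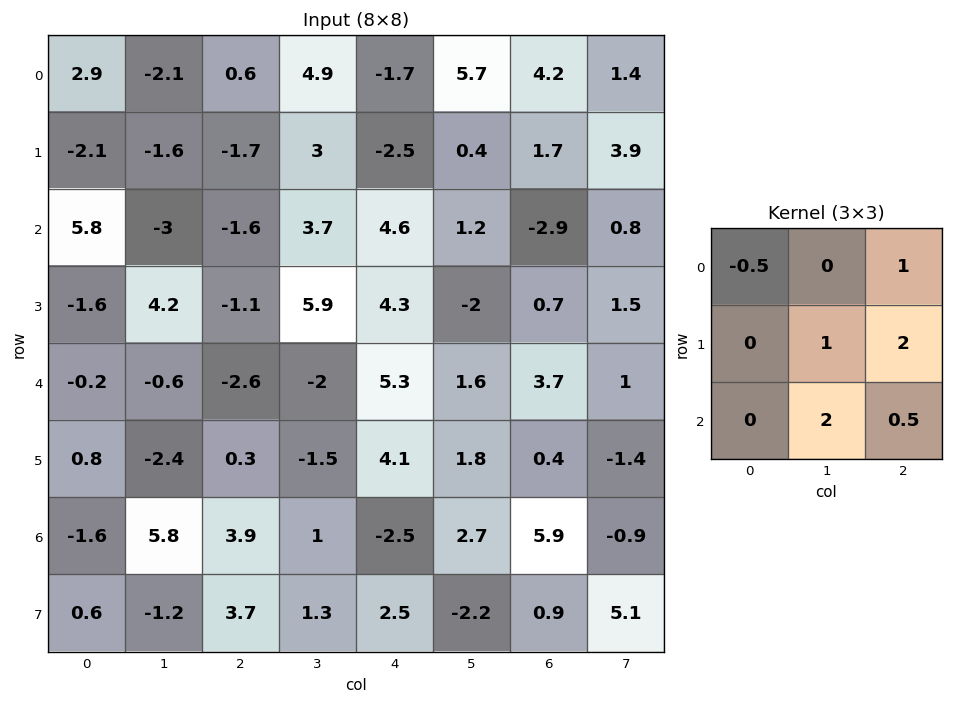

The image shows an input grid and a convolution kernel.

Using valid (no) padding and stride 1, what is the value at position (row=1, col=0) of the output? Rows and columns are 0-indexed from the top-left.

The receptive field on the input at this output position is [-2.1 -1.6 -1.7 / 5.8 -3 -1.6 / -1.6 4.2 -1.1]. Elementwise product with the kernel and sum: -2.1·-0.5 + -1.7·1 + -3·1 + -1.6·2 + 4.2·2 + -1.1·0.5.

1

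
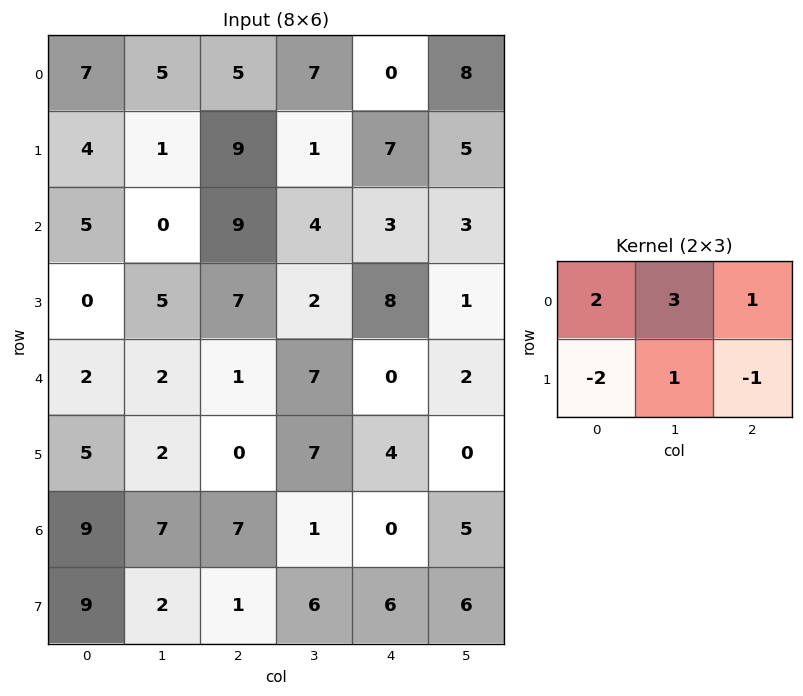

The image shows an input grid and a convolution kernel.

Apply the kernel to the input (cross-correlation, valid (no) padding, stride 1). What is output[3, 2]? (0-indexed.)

33

The receptive field on the input at this output position is [7 2 8 / 1 7 0]. Elementwise product with the kernel and sum: 7·2 + 2·3 + 8·1 + 1·-2 + 7·1 + 0·-1.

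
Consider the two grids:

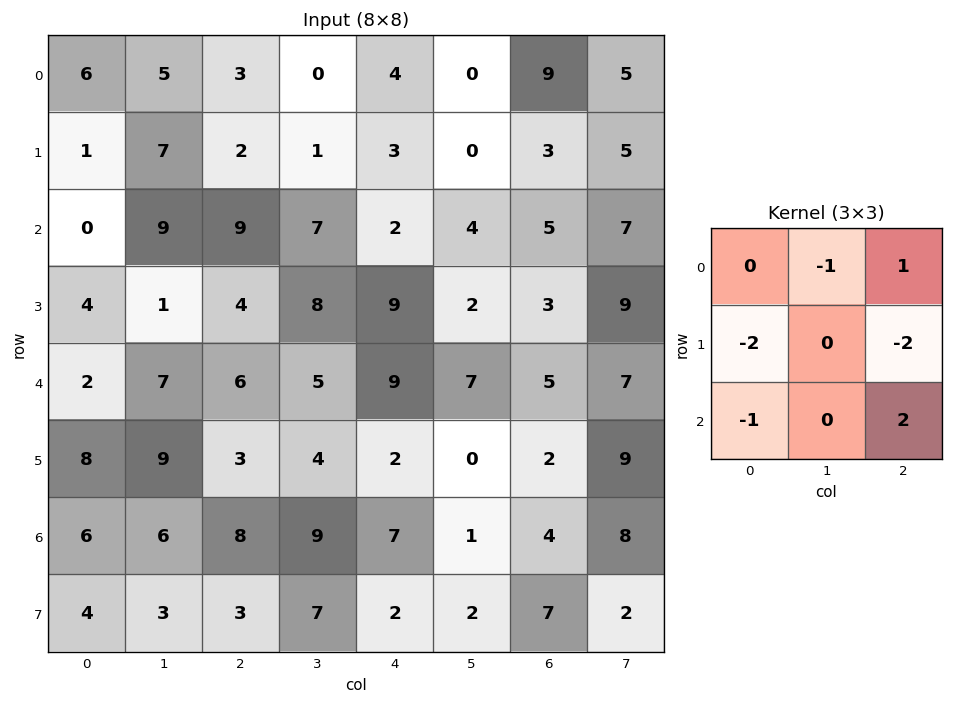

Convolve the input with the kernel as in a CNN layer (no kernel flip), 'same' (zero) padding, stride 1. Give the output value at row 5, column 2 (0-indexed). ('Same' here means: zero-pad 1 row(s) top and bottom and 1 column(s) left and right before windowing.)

-15

The receptive field on the zero-padded input at this output position is [7 6 5 / 9 3 4 / 6 8 9]. Elementwise product with the kernel and sum: 6·-1 + 5·1 + 9·-2 + 4·-2 + 6·-1 + 9·2.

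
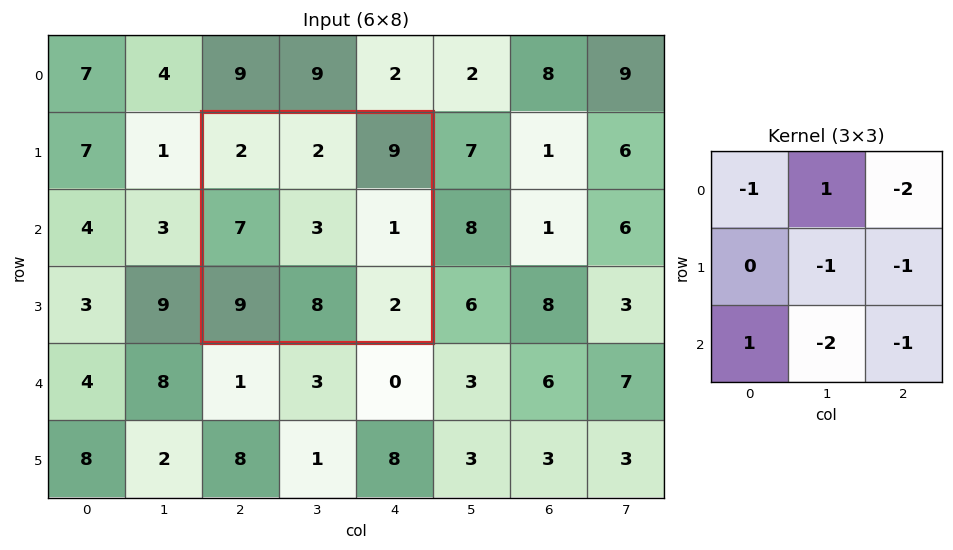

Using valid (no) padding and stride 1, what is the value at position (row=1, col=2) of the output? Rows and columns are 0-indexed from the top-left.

-31

The receptive field on the input at this output position is [2 2 9 / 7 3 1 / 9 8 2]. Elementwise product with the kernel and sum: 2·-1 + 2·1 + 9·-2 + 3·-1 + 1·-1 + 9·1 + 8·-2 + 2·-1.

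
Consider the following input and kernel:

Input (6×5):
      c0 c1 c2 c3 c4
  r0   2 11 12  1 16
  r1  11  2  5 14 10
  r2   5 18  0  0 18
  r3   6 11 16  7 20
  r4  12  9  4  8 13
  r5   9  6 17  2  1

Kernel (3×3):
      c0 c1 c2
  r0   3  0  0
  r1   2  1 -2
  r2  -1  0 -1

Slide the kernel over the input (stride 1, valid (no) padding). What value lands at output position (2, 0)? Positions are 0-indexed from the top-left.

The receptive field on the input at this output position is [5 18 0 / 6 11 16 / 12 9 4]. Elementwise product with the kernel and sum: 5·3 + 6·2 + 11·1 + 16·-2 + 12·-1 + 4·-1.

-10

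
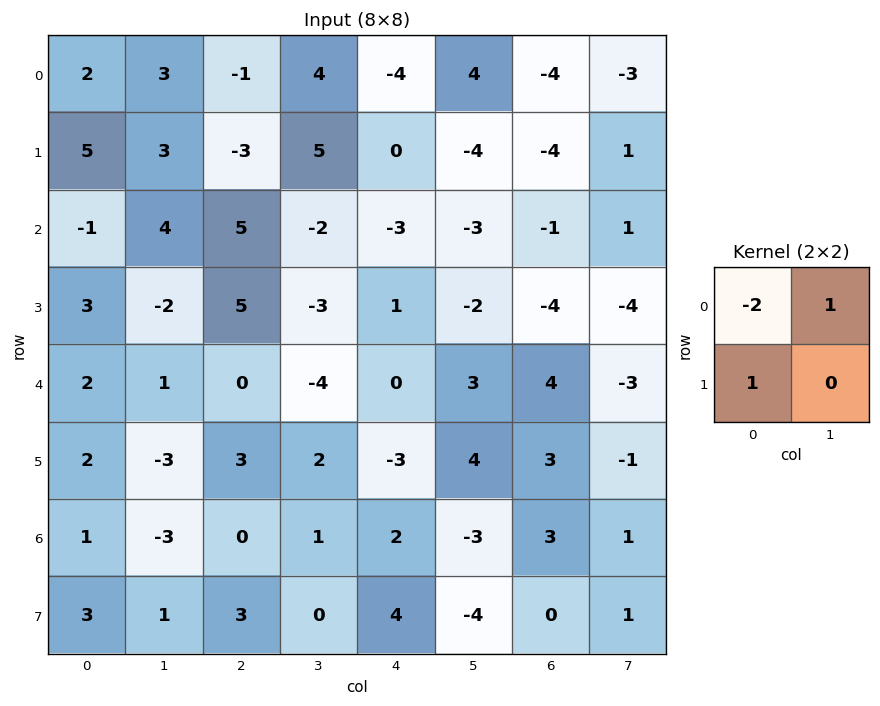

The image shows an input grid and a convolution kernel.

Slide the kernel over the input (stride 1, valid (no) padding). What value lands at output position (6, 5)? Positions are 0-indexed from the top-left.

5

The receptive field on the input at this output position is [-3 3 / -4 0]. Elementwise product with the kernel and sum: -3·-2 + 3·1 + -4·1.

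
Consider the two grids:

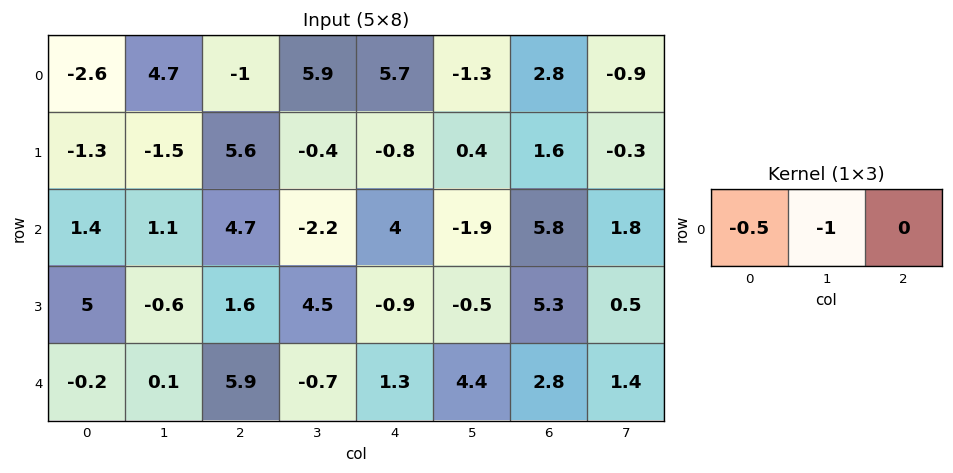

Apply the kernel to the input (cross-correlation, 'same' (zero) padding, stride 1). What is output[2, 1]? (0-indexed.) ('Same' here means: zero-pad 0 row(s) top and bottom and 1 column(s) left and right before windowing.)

The receptive field on the zero-padded input at this output position is [1.4 1.1 4.7]. Elementwise product with the kernel and sum: 1.4·-0.5 + 1.1·-1.

-1.8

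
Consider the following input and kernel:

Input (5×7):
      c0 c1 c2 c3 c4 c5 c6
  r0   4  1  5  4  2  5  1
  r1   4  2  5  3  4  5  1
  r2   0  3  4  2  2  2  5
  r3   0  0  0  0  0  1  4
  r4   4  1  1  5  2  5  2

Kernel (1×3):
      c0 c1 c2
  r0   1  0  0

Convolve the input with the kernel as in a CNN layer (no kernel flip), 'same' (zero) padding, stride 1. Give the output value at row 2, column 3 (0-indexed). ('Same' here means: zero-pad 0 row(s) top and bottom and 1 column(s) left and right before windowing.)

The receptive field on the zero-padded input at this output position is [4 2 2]. Elementwise product with the kernel and sum: 4·1.

4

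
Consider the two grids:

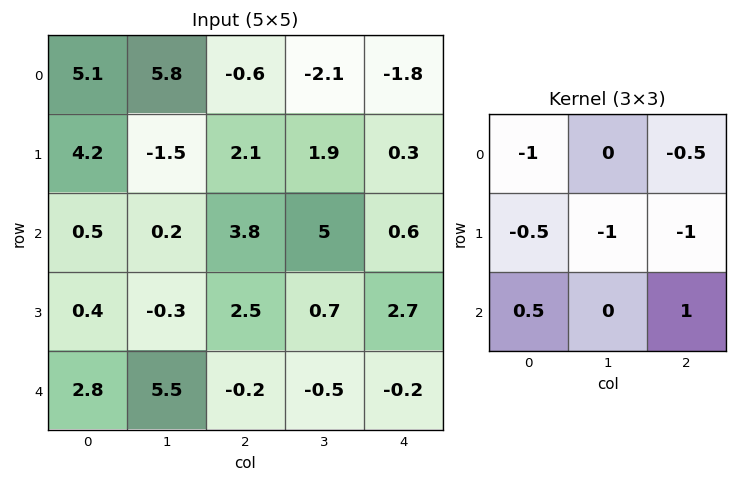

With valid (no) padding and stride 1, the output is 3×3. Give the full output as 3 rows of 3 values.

-3.45 -2.9 0.75
-6.8 -7.8 -5.8
-3.6 -3.5 -9.05

Output[0,0]: The receptive field on the input at this output position is [5.1 5.8 -0.6 / 4.2 -1.5 2.1 / 0.5 0.2 3.8]. Elementwise product with the kernel and sum: 5.1·-1 + -0.6·-0.5 + 4.2·-0.5 + -1.5·-1 + 2.1·-1 + 0.5·0.5 + 3.8·1.
Output[0,1]: The receptive field on the input at this output position is [5.8 -0.6 -2.1 / -1.5 2.1 1.9 / 0.2 3.8 5]. Elementwise product with the kernel and sum: 5.8·-1 + -2.1·-0.5 + -1.5·-0.5 + 2.1·-1 + 1.9·-1 + 0.2·0.5 + 5·1.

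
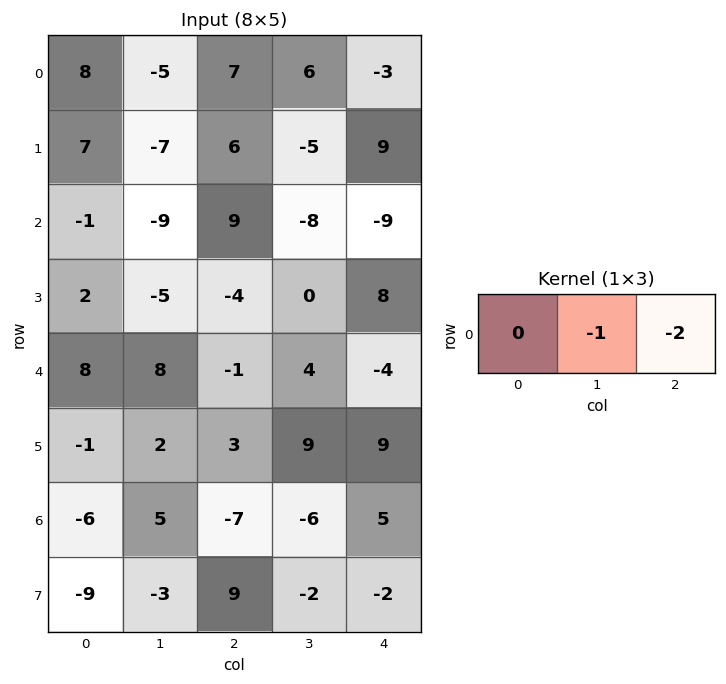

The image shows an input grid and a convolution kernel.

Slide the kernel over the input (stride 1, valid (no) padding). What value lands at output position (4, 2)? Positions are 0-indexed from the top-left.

4

The receptive field on the input at this output position is [-1 4 -4]. Elementwise product with the kernel and sum: 4·-1 + -4·-2.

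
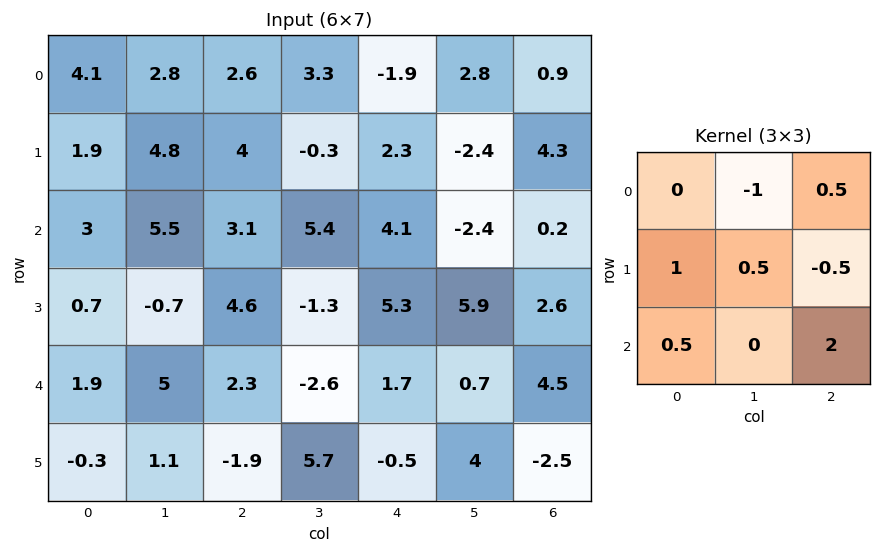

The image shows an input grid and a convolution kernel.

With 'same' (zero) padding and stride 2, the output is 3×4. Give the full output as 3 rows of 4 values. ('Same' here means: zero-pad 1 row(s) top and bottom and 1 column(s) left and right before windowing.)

10.25 4.25 -4 2.05
-2.15 -2.75 16.3 -3.65
-0.4 14.15 6.4 2.35

Output[0,0]: The receptive field on the zero-padded input at this output position is [0 0 0 / 0 4.1 2.8 / 0 1.9 4.8]. Elementwise product with the kernel and sum: 0·-1 + 0·0.5 + 0·1 + 4.1·0.5 + 2.8·-0.5 + 0·0.5 + 4.8·2.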